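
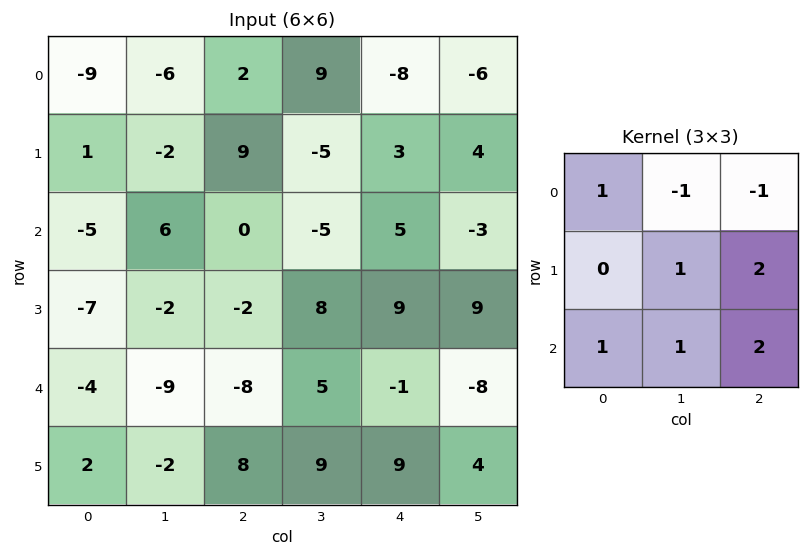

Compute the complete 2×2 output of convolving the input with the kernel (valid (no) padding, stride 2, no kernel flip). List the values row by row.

Output[0,0]: The receptive field on the input at this output position is [-9 -6 2 / 1 -2 9 / -5 6 0]. Elementwise product with the kernel and sum: -9·1 + -6·-1 + 2·-1 + -2·1 + 9·2 + -5·1 + 6·1 + 0·2.
Output[0,1]: The receptive field on the input at this output position is [2 9 -8 / 9 -5 3 / 0 -5 5]. Elementwise product with the kernel and sum: 2·1 + 9·-1 + -8·-1 + -5·1 + 3·2 + 0·1 + -5·1 + 5·2.

12 7
-46 21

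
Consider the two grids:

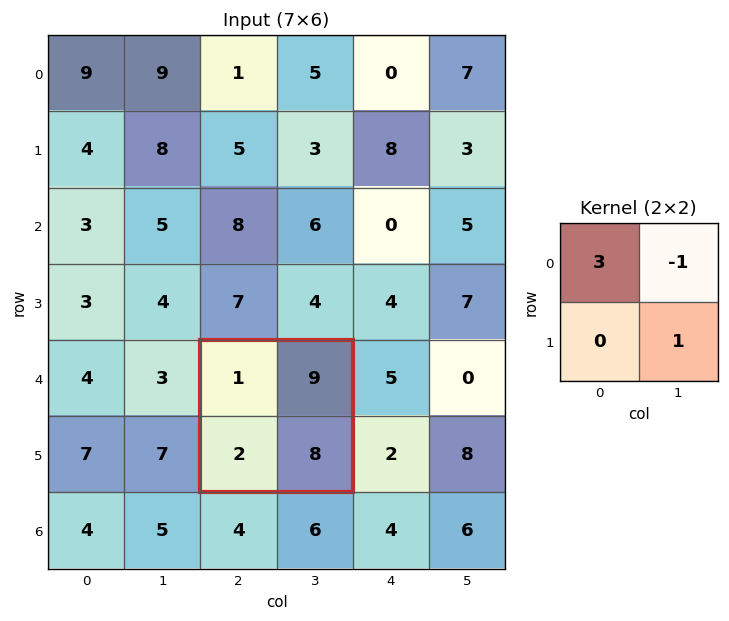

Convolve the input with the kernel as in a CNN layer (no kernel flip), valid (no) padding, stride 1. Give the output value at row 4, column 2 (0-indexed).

The receptive field on the input at this output position is [1 9 / 2 8]. Elementwise product with the kernel and sum: 1·3 + 9·-1 + 8·1.

2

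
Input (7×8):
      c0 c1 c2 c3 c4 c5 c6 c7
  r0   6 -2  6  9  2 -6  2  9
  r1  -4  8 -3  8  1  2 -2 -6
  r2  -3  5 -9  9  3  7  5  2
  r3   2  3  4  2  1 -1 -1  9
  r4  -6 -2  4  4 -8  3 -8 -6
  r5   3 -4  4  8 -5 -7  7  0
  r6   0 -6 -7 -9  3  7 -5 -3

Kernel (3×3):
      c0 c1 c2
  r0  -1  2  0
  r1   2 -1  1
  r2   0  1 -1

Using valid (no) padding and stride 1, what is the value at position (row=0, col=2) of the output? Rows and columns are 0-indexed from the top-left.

The receptive field on the input at this output position is [6 9 2 / -3 8 1 / -9 9 3]. Elementwise product with the kernel and sum: 6·-1 + 9·2 + -3·2 + 8·-1 + 1·1 + 9·1 + 3·-1.

5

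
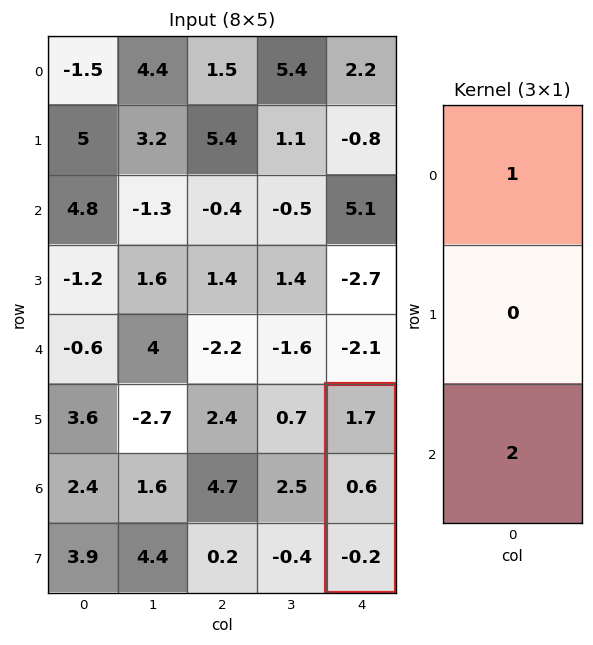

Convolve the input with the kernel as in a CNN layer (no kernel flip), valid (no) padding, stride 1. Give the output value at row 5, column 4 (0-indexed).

The receptive field on the input at this output position is [1.7 / 0.6 / -0.2]. Elementwise product with the kernel and sum: 1.7·1 + -0.2·2.

1.3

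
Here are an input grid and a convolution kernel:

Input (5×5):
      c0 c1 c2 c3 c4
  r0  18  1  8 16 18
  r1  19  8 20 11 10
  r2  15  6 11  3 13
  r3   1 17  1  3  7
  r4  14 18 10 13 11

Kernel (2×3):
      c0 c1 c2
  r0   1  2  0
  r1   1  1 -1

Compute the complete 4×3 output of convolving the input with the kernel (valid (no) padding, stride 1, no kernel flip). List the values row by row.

Output[0,0]: The receptive field on the input at this output position is [18 1 8 / 19 8 20]. Elementwise product with the kernel and sum: 18·1 + 1·2 + 19·1 + 8·1 + 20·-1.
Output[0,1]: The receptive field on the input at this output position is [1 8 16 / 8 20 11]. Elementwise product with the kernel and sum: 1·1 + 8·2 + 8·1 + 20·1 + 11·-1.

27 34 61
45 62 43
44 43 14
57 34 19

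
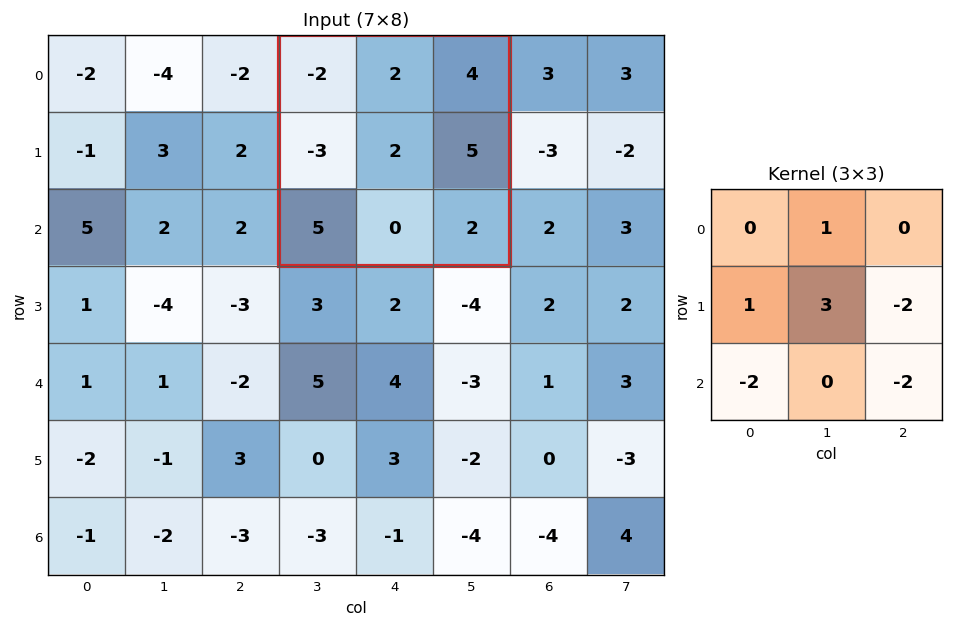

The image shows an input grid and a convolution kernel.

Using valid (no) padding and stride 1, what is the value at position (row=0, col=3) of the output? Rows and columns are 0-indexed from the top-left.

-19

The receptive field on the input at this output position is [-2 2 4 / -3 2 5 / 5 0 2]. Elementwise product with the kernel and sum: 2·1 + -3·1 + 2·3 + 5·-2 + 5·-2 + 2·-2.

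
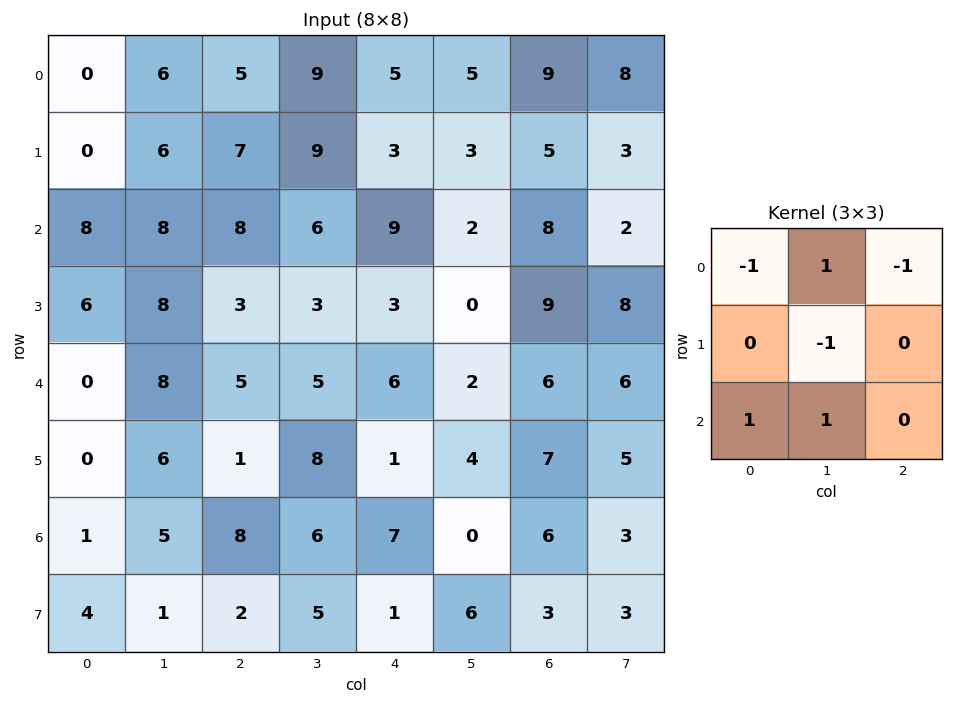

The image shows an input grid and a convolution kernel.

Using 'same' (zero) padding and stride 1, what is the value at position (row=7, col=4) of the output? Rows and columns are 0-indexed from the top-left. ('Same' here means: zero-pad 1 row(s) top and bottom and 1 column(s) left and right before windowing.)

0

The receptive field on the zero-padded input at this output position is [6 7 0 / 5 1 6 / 0 0 0]. Elementwise product with the kernel and sum: 6·-1 + 7·1 + 0·-1 + 1·-1 + 0·1 + 0·1.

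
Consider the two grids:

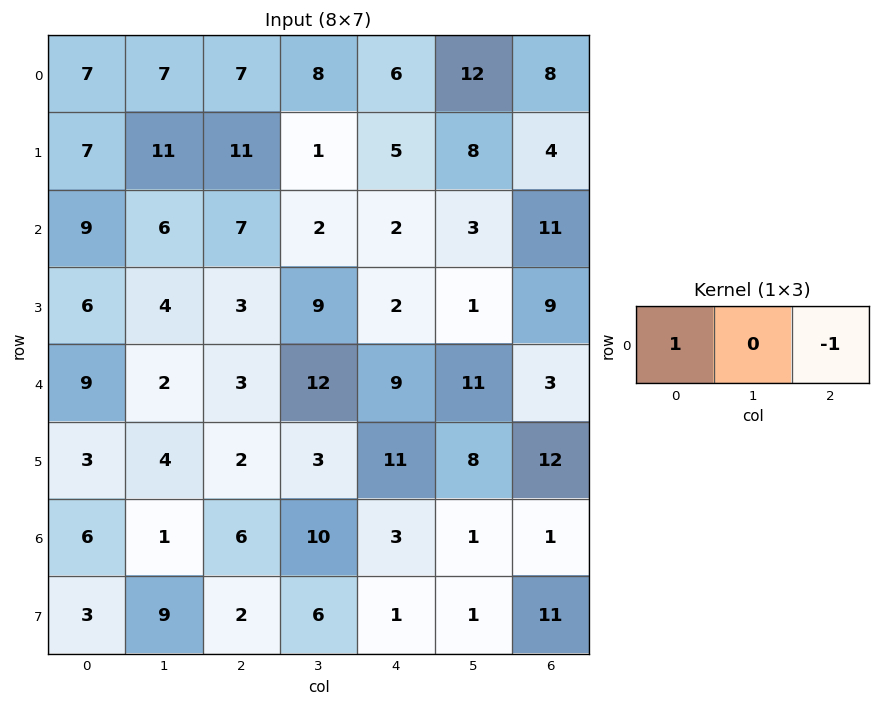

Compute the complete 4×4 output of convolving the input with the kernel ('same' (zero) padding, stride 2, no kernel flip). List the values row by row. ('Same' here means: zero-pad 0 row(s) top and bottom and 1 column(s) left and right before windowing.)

-7 -1 -4 12
-6 4 -1 3
-2 -10 1 11
-1 -9 9 1

Output[0,0]: The receptive field on the zero-padded input at this output position is [0 7 7]. Elementwise product with the kernel and sum: 0·1 + 7·-1.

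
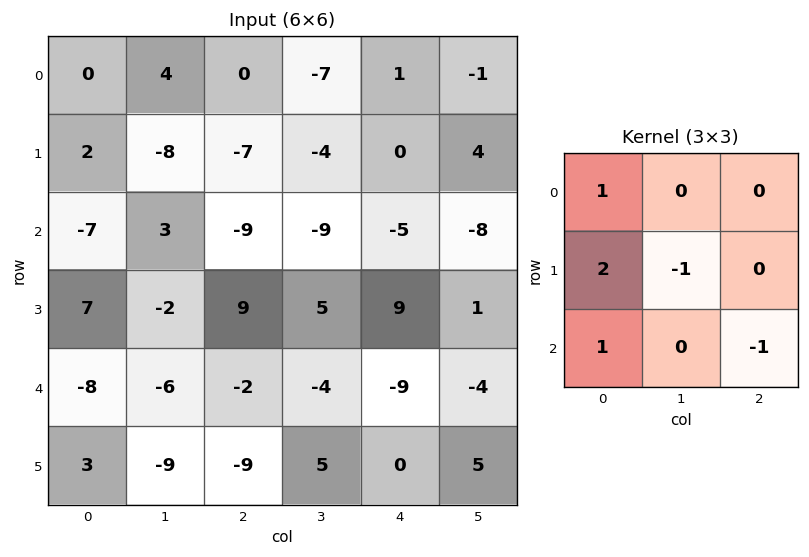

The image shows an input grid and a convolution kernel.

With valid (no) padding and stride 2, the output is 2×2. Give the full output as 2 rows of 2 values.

Output[0,0]: The receptive field on the input at this output position is [0 4 0 / 2 -8 -7 / -7 3 -9]. Elementwise product with the kernel and sum: 0·1 + 2·2 + -8·-1 + -7·1 + -9·-1.

14 -14
3 11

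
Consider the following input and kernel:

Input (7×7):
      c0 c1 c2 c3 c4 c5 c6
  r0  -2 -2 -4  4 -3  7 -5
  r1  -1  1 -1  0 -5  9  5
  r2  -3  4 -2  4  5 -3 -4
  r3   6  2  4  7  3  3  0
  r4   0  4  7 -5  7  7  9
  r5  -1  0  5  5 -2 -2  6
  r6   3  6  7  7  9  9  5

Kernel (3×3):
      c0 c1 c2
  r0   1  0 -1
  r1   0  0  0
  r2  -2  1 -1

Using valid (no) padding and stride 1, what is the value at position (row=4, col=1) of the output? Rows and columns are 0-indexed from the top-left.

The receptive field on the input at this output position is [4 7 -5 / 0 5 5 / 6 7 7]. Elementwise product with the kernel and sum: 4·1 + -5·-1 + 6·-2 + 7·1 + 7·-1.

-3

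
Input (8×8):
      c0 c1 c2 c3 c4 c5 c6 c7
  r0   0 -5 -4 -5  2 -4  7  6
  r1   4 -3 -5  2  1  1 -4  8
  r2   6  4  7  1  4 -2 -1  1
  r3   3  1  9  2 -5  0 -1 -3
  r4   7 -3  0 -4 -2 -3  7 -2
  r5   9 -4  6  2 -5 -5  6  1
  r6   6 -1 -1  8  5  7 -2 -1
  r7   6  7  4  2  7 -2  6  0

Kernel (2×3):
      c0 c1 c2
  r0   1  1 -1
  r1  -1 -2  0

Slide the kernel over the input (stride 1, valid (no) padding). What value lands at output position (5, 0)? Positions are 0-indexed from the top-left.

The receptive field on the input at this output position is [9 -4 6 / 6 -1 -1]. Elementwise product with the kernel and sum: 9·1 + -4·1 + 6·-1 + 6·-1 + -1·-2.

-5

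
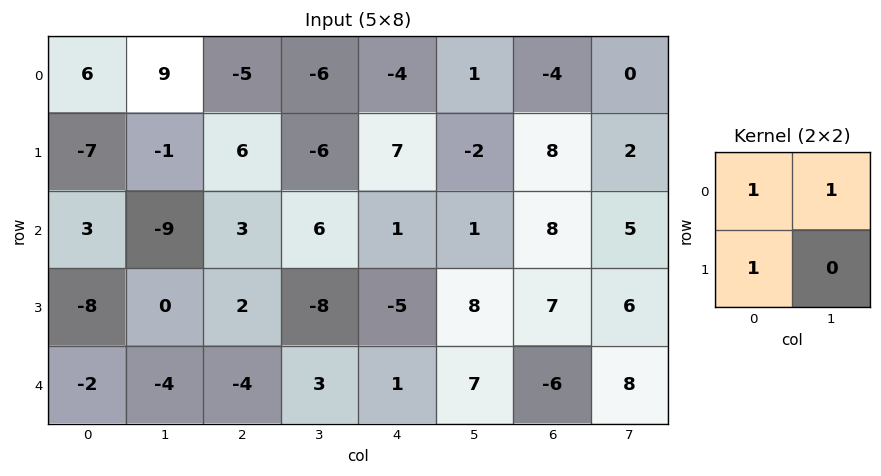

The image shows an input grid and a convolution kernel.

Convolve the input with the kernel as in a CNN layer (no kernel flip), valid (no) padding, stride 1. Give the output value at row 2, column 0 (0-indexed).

-14

The receptive field on the input at this output position is [3 -9 / -8 0]. Elementwise product with the kernel and sum: 3·1 + -9·1 + -8·1.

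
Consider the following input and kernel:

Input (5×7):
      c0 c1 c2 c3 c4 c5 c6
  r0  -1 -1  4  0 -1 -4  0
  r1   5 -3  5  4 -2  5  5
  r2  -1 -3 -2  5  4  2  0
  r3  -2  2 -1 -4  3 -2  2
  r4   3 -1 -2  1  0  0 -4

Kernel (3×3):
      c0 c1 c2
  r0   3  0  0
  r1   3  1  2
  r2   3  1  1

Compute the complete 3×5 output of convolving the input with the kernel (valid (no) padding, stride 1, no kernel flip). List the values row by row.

11 -5 30 41 20
0 -9 18 24 17
-3 -16 -12 5 19

Output[0,0]: The receptive field on the input at this output position is [-1 -1 4 / 5 -3 5 / -1 -3 -2]. Elementwise product with the kernel and sum: -1·3 + 5·3 + -3·1 + 5·2 + -1·3 + -3·1 + -2·1.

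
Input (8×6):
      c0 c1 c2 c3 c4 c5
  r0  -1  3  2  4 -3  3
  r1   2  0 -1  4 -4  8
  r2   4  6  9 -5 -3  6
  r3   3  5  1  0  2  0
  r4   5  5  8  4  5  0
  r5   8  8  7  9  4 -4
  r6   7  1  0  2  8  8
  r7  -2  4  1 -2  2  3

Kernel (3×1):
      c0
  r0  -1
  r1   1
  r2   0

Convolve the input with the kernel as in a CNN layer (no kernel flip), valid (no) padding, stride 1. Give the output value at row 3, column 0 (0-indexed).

2

The receptive field on the input at this output position is [3 / 5 / 8]. Elementwise product with the kernel and sum: 3·-1 + 5·1.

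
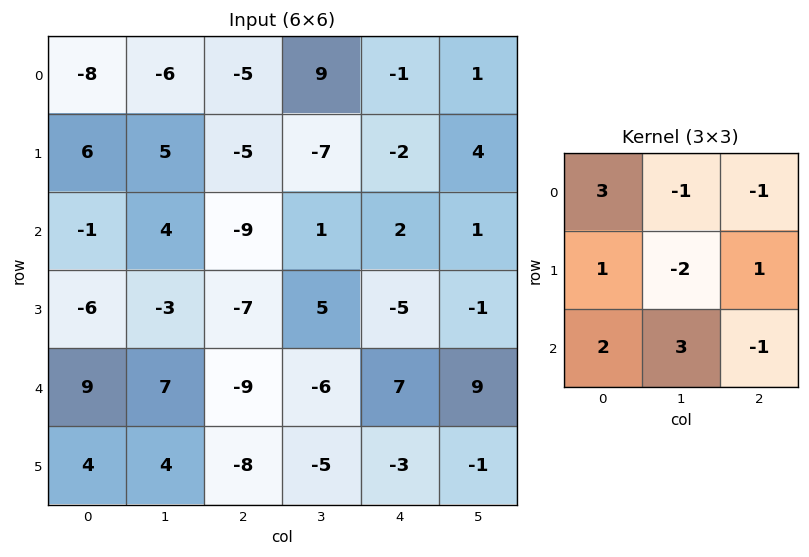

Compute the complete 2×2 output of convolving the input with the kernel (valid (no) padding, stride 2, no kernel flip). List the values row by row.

-3 -33
43 -95

Output[0,0]: The receptive field on the input at this output position is [-8 -6 -5 / 6 5 -5 / -1 4 -9]. Elementwise product with the kernel and sum: -8·3 + -6·-1 + -5·-1 + 6·1 + 5·-2 + -5·1 + -1·2 + 4·3 + -9·-1.
Output[0,1]: The receptive field on the input at this output position is [-5 9 -1 / -5 -7 -2 / -9 1 2]. Elementwise product with the kernel and sum: -5·3 + 9·-1 + -1·-1 + -5·1 + -7·-2 + -2·1 + -9·2 + 1·3 + 2·-1.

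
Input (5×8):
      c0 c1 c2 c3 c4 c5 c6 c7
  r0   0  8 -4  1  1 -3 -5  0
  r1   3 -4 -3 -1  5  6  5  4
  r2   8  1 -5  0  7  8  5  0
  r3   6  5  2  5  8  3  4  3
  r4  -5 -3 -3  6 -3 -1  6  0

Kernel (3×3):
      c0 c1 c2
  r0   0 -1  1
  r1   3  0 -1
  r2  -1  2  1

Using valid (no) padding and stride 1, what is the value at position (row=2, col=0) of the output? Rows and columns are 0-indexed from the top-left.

The receptive field on the input at this output position is [8 1 -5 / 6 5 2 / -5 -3 -3]. Elementwise product with the kernel and sum: 1·-1 + -5·1 + 6·3 + 2·-1 + -5·-1 + -3·2 + -3·1.

6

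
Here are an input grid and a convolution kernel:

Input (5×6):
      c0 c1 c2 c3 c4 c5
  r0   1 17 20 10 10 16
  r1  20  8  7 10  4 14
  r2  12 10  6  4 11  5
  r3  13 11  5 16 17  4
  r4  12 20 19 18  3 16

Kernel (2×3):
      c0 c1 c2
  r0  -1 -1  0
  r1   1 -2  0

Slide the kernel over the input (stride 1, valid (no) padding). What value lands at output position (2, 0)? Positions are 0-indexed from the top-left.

The receptive field on the input at this output position is [12 10 6 / 13 11 5]. Elementwise product with the kernel and sum: 12·-1 + 10·-1 + 13·1 + 11·-2.

-31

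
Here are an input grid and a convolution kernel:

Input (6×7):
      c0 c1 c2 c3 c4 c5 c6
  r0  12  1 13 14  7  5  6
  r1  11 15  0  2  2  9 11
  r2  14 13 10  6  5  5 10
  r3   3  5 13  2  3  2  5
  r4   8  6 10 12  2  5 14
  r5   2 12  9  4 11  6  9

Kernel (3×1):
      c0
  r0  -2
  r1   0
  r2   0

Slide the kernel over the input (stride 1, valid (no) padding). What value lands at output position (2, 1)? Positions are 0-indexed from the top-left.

-26

The receptive field on the input at this output position is [13 / 5 / 6]. Elementwise product with the kernel and sum: 13·-2.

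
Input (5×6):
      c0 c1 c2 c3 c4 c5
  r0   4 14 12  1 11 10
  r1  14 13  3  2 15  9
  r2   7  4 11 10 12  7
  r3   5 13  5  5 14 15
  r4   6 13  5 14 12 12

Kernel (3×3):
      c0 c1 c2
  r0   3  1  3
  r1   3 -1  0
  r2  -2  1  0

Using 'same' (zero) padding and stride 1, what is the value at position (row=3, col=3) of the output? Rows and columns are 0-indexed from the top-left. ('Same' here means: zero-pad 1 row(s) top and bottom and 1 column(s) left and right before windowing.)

93

The receptive field on the zero-padded input at this output position is [11 10 12 / 5 5 14 / 5 14 12]. Elementwise product with the kernel and sum: 11·3 + 10·1 + 12·3 + 5·3 + 5·-1 + 5·-2 + 14·1.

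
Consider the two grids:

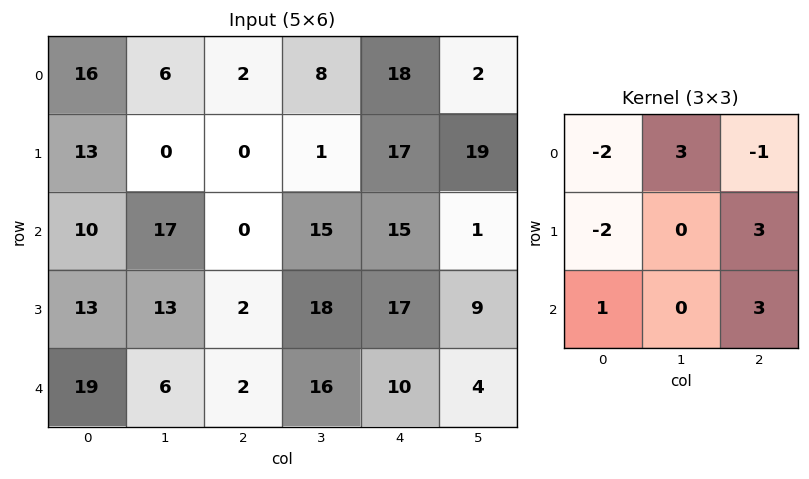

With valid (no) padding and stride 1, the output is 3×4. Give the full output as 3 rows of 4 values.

Output[0,0]: The receptive field on the input at this output position is [16 6 2 / 13 0 0 / 10 17 0]. Elementwise product with the kernel and sum: 16·-2 + 6·3 + 2·-1 + 13·-2 + 0·3 + 10·1 + 0·3.

-32 51 98 109
-27 77 84 48
36 33 109 33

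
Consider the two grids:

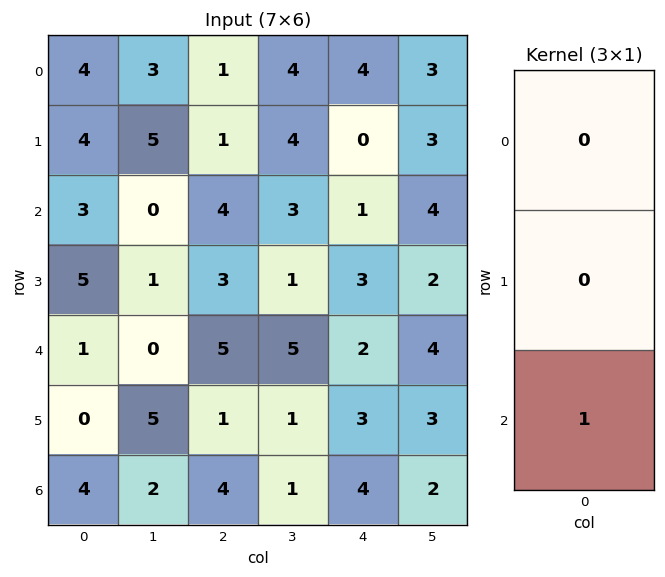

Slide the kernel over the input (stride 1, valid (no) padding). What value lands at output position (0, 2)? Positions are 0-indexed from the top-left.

The receptive field on the input at this output position is [1 / 1 / 4]. Elementwise product with the kernel and sum: 4·1.

4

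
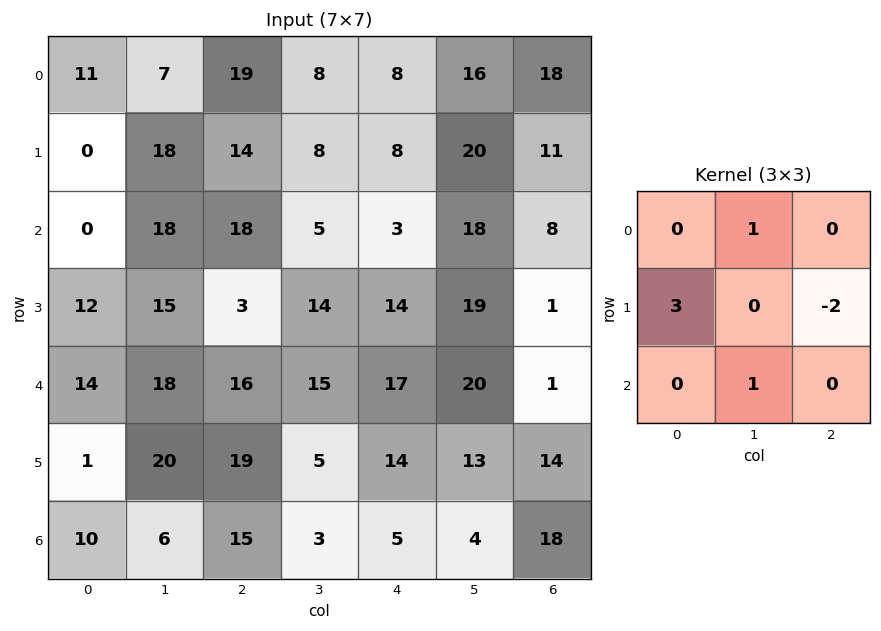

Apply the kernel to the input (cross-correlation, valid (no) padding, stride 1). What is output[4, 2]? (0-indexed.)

47

The receptive field on the input at this output position is [16 15 17 / 19 5 14 / 15 3 5]. Elementwise product with the kernel and sum: 15·1 + 19·3 + 14·-2 + 3·1.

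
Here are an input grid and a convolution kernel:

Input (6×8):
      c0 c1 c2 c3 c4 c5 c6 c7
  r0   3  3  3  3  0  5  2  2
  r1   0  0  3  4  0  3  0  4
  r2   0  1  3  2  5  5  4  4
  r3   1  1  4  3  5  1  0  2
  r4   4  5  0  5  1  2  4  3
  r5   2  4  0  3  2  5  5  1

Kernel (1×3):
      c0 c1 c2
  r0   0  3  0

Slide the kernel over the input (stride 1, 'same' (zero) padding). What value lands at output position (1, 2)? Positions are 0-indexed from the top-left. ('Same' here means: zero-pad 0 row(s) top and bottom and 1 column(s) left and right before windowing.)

9

The receptive field on the zero-padded input at this output position is [0 3 4]. Elementwise product with the kernel and sum: 3·3.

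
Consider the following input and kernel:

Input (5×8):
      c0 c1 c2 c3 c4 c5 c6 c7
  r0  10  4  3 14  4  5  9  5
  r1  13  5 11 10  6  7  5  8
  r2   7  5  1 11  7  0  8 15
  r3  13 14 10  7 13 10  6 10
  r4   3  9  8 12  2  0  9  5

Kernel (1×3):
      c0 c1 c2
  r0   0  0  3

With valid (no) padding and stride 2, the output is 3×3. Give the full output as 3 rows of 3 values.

9 12 27
3 21 24
24 6 27

Output[0,0]: The receptive field on the input at this output position is [10 4 3]. Elementwise product with the kernel and sum: 3·3.
Output[0,1]: The receptive field on the input at this output position is [3 14 4]. Elementwise product with the kernel and sum: 4·3.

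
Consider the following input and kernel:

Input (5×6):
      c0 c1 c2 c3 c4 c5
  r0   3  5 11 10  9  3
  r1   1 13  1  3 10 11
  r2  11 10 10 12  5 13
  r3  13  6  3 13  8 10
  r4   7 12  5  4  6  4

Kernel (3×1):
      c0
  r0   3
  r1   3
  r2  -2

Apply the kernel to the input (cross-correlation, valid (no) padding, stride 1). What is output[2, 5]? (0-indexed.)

61

The receptive field on the input at this output position is [13 / 10 / 4]. Elementwise product with the kernel and sum: 13·3 + 10·3 + 4·-2.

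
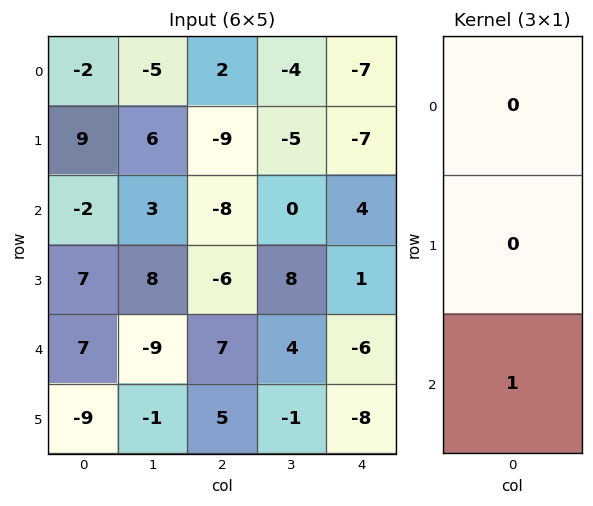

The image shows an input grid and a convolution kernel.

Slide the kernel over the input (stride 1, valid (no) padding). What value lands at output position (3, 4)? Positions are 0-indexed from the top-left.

The receptive field on the input at this output position is [1 / -6 / -8]. Elementwise product with the kernel and sum: -8·1.

-8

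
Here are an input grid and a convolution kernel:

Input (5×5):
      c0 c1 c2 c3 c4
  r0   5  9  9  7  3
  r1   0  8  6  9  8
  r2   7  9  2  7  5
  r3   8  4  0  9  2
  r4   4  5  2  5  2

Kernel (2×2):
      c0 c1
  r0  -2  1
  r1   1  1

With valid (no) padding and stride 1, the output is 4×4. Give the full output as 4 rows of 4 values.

Output[0,0]: The receptive field on the input at this output position is [5 9 / 0 8]. Elementwise product with the kernel and sum: 5·-2 + 9·1 + 0·1 + 8·1.

7 5 4 6
24 1 6 2
7 -12 12 2
-3 -1 16 -9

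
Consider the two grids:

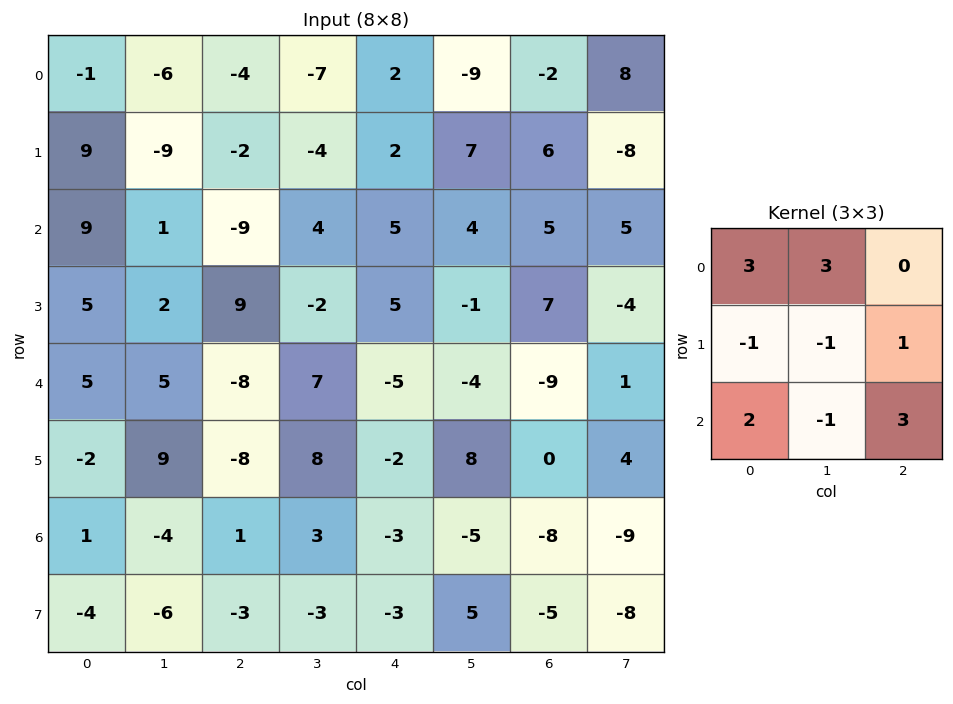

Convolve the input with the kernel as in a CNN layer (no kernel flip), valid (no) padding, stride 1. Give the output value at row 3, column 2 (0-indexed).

-13

The receptive field on the input at this output position is [9 -2 5 / -8 7 -5 / -8 8 -2]. Elementwise product with the kernel and sum: 9·3 + -2·3 + -8·-1 + 7·-1 + -5·1 + -8·2 + 8·-1 + -2·3.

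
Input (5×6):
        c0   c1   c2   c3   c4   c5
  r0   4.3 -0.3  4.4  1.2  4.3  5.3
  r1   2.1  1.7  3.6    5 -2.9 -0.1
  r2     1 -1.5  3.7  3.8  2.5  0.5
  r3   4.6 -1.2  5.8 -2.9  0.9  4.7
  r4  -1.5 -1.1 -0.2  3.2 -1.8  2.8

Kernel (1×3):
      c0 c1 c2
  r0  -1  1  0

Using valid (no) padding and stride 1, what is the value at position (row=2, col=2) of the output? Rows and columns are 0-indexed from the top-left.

0.1

The receptive field on the input at this output position is [3.7 3.8 2.5]. Elementwise product with the kernel and sum: 3.7·-1 + 3.8·1.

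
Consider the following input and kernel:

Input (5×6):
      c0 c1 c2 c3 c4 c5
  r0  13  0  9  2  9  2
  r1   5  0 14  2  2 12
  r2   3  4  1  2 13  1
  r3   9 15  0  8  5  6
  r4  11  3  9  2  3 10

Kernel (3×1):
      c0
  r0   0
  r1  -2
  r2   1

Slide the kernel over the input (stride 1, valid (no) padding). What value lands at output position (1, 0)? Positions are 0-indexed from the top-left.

The receptive field on the input at this output position is [5 / 3 / 9]. Elementwise product with the kernel and sum: 3·-2 + 9·1.

3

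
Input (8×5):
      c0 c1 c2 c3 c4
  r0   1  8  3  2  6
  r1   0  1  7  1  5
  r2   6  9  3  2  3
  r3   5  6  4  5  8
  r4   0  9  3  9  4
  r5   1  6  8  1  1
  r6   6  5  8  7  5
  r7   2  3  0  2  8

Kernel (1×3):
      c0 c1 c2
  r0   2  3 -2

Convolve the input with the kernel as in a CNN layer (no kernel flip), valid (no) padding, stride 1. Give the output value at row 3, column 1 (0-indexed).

The receptive field on the input at this output position is [6 4 5]. Elementwise product with the kernel and sum: 6·2 + 4·3 + 5·-2.

14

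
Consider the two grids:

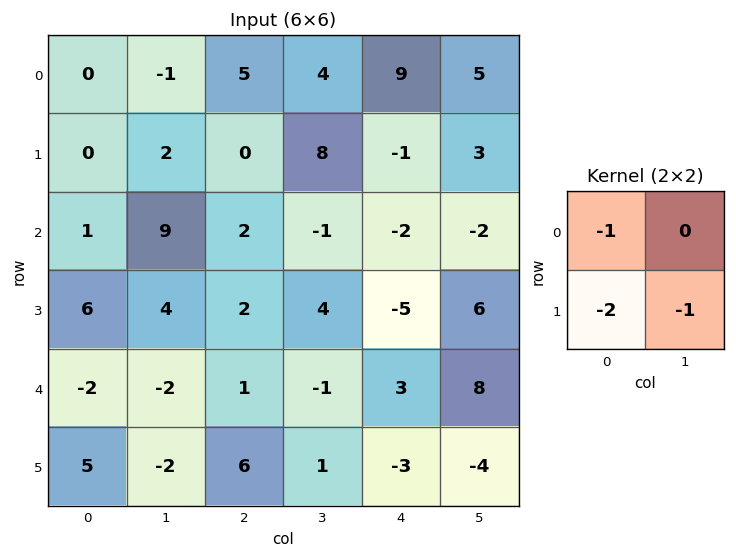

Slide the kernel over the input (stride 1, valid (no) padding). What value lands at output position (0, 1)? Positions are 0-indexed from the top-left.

The receptive field on the input at this output position is [-1 5 / 2 0]. Elementwise product with the kernel and sum: -1·-1 + 2·-2 + 0·-1.

-3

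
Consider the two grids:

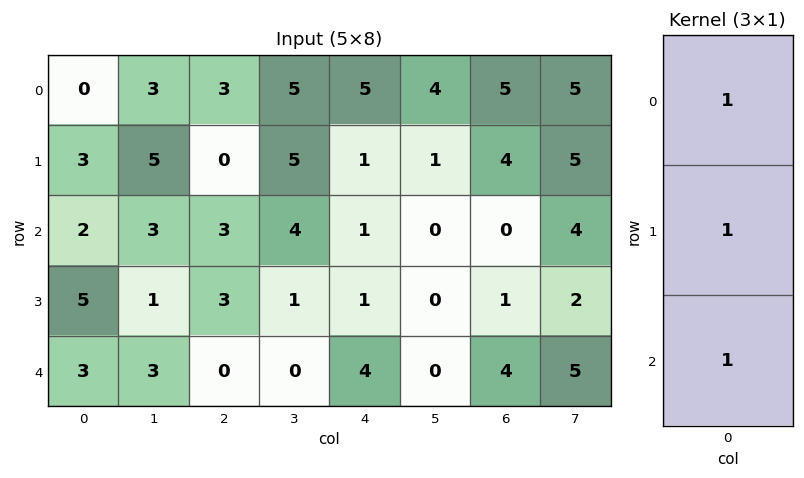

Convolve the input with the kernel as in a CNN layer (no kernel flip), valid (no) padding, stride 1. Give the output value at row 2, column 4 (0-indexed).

6

The receptive field on the input at this output position is [1 / 1 / 4]. Elementwise product with the kernel and sum: 1·1 + 1·1 + 4·1.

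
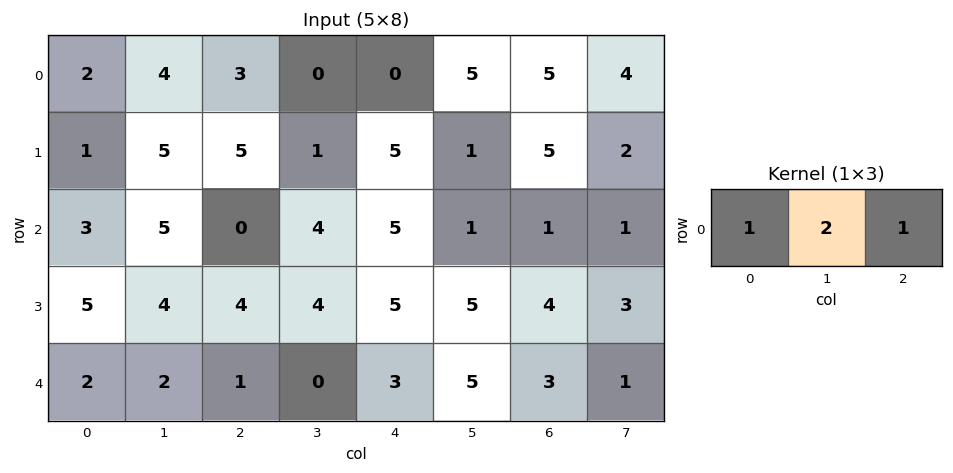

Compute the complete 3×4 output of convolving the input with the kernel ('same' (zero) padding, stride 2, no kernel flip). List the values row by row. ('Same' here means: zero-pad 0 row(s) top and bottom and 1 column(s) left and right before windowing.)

8 10 5 19
11 9 15 4
6 4 11 12

Output[0,0]: The receptive field on the zero-padded input at this output position is [0 2 4]. Elementwise product with the kernel and sum: 0·1 + 2·2 + 4·1.
Output[0,1]: The receptive field on the zero-padded input at this output position is [4 3 0]. Elementwise product with the kernel and sum: 4·1 + 3·2 + 0·1.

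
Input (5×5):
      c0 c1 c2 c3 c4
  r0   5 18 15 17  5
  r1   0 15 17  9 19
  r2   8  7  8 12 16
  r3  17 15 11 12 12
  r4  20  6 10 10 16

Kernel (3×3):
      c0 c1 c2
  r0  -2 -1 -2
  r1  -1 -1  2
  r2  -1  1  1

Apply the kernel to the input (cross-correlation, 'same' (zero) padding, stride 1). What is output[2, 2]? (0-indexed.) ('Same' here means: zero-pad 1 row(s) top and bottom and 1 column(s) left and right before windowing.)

-48

The receptive field on the zero-padded input at this output position is [15 17 9 / 7 8 12 / 15 11 12]. Elementwise product with the kernel and sum: 15·-2 + 17·-1 + 9·-2 + 7·-1 + 8·-1 + 12·2 + 15·-1 + 11·1 + 12·1.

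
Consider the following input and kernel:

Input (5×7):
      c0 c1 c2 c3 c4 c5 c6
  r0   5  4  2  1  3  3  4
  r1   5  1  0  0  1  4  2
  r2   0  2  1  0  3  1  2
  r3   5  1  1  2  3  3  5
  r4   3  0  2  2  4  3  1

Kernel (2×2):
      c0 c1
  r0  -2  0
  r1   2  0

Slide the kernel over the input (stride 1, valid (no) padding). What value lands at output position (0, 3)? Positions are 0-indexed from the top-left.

The receptive field on the input at this output position is [1 3 / 0 1]. Elementwise product with the kernel and sum: 1·-2 + 0·2.

-2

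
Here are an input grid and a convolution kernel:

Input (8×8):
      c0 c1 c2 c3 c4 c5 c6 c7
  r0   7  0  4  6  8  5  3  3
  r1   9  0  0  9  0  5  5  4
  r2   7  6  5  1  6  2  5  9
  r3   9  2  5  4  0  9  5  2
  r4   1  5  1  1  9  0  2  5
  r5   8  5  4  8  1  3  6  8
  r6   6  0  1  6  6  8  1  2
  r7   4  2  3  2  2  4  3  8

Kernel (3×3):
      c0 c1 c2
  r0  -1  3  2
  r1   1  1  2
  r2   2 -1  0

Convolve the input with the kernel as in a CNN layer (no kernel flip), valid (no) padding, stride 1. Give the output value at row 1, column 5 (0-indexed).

The receptive field on the input at this output position is [5 5 4 / 2 5 9 / 9 5 2]. Elementwise product with the kernel and sum: 5·-1 + 5·3 + 4·2 + 2·1 + 5·1 + 9·2 + 9·2 + 5·-1.

56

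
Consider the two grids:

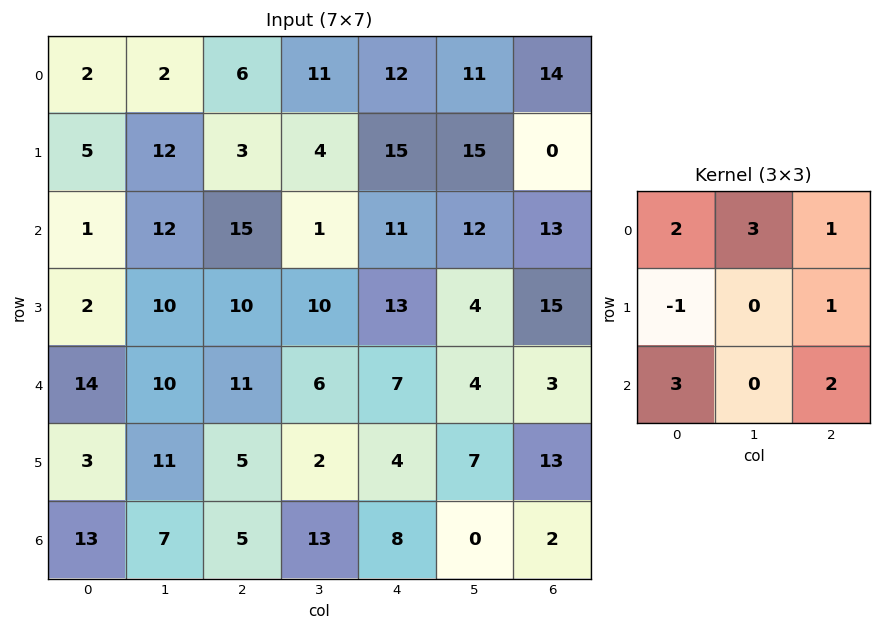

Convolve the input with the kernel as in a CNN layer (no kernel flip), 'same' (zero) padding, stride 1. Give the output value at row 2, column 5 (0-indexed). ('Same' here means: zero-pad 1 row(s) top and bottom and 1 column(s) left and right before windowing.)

146

The receptive field on the zero-padded input at this output position is [15 15 0 / 11 12 13 / 13 4 15]. Elementwise product with the kernel and sum: 15·2 + 15·3 + 0·1 + 11·-1 + 13·1 + 13·3 + 15·2.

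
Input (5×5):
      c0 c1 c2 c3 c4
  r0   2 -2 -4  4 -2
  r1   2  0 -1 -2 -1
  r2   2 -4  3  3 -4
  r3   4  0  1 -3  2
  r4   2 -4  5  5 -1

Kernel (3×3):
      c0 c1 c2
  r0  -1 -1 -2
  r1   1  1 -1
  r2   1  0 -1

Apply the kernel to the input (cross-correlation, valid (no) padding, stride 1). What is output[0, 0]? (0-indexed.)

The receptive field on the input at this output position is [2 -2 -4 / 2 0 -1 / 2 -4 3]. Elementwise product with the kernel and sum: 2·-1 + -2·-1 + -4·-2 + 2·1 + 0·1 + -1·-1 + 2·1 + 3·-1.

10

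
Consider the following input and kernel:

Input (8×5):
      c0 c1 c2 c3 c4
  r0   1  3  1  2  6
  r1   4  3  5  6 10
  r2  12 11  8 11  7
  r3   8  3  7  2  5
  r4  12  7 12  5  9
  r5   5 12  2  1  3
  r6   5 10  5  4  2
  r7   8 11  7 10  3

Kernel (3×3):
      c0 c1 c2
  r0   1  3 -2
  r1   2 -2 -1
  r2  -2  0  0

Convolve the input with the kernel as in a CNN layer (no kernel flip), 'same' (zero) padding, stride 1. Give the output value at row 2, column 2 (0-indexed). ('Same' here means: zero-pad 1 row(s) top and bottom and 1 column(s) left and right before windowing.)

-5

The receptive field on the zero-padded input at this output position is [3 5 6 / 11 8 11 / 3 7 2]. Elementwise product with the kernel and sum: 3·1 + 5·3 + 6·-2 + 11·2 + 8·-2 + 11·-1 + 3·-2.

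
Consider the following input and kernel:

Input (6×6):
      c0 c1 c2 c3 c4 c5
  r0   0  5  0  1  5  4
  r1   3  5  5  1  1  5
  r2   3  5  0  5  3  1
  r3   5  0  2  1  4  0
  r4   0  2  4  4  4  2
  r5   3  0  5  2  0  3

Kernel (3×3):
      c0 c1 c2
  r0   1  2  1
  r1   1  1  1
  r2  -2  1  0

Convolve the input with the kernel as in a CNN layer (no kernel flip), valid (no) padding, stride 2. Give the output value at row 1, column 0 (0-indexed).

22

The receptive field on the input at this output position is [3 5 0 / 5 0 2 / 0 2 4]. Elementwise product with the kernel and sum: 3·1 + 5·2 + 0·1 + 5·1 + 0·1 + 2·1 + 0·-2 + 2·1.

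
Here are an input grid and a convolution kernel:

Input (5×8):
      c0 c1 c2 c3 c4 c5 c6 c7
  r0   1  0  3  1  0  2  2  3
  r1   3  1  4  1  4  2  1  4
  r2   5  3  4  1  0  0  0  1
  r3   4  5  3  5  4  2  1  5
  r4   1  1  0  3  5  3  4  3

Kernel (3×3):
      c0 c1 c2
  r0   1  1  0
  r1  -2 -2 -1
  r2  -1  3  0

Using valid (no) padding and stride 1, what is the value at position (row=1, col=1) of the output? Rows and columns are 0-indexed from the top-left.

The receptive field on the input at this output position is [1 4 1 / 3 4 1 / 5 3 5]. Elementwise product with the kernel and sum: 1·1 + 4·1 + 3·-2 + 4·-2 + 1·-1 + 5·-1 + 3·3.

-6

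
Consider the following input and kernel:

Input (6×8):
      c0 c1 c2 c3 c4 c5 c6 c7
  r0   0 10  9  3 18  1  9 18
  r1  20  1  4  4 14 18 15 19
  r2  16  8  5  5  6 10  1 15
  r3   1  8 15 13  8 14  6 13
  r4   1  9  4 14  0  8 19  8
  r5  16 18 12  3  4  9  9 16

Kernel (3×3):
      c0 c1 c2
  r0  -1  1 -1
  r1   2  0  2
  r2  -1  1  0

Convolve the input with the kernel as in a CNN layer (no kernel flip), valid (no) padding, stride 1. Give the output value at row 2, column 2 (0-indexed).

The receptive field on the input at this output position is [5 5 6 / 15 13 8 / 4 14 0]. Elementwise product with the kernel and sum: 5·-1 + 5·1 + 6·-1 + 15·2 + 8·2 + 4·-1 + 14·1.

50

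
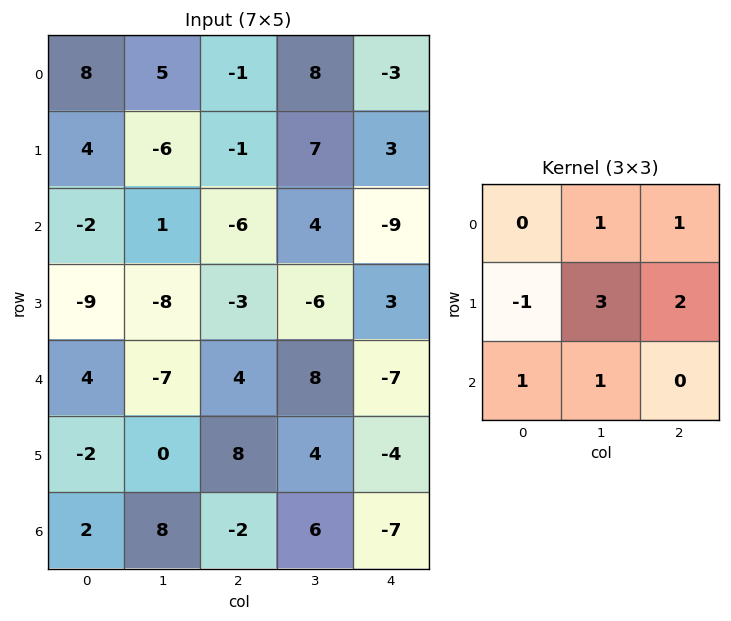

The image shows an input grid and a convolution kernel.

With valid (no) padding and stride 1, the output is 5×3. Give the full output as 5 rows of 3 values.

Output[0,0]: The receptive field on the input at this output position is [8 5 -1 / 4 -6 -1 / -2 1 -6]. Elementwise product with the kernel and sum: 5·1 + -1·1 + 4·-1 + -6·3 + -1·2 + -2·1 + 1·1.

-21 19 31
-31 -16 1
-29 -18 -2
-30 34 15
25 50 1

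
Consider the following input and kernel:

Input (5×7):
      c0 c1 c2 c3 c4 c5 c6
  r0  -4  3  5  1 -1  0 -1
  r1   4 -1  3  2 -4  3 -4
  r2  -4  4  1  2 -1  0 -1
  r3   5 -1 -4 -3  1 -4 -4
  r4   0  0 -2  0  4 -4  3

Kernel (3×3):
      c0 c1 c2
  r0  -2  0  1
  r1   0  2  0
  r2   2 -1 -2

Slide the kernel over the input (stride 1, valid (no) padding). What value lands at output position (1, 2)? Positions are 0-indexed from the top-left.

-13

The receptive field on the input at this output position is [3 2 -4 / 1 2 -1 / -4 -3 1]. Elementwise product with the kernel and sum: 3·-2 + -4·1 + 2·2 + -4·2 + -3·-1 + 1·-2.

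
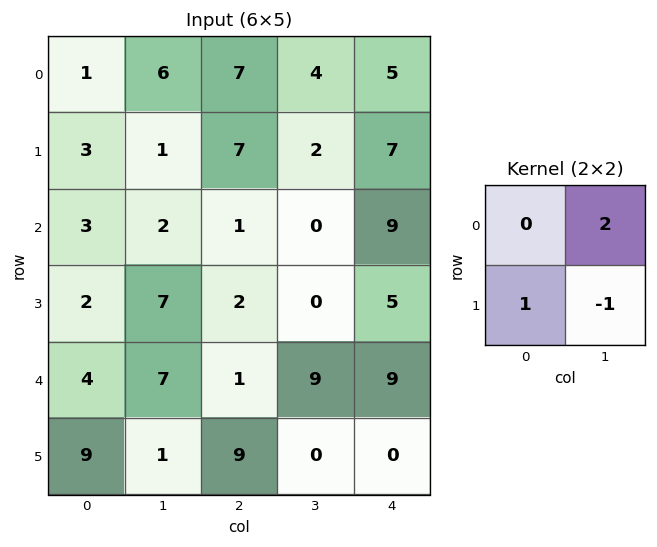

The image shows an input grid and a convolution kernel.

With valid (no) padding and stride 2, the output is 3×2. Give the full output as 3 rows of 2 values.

14 13
-1 2
22 27

Output[0,0]: The receptive field on the input at this output position is [1 6 / 3 1]. Elementwise product with the kernel and sum: 6·2 + 3·1 + 1·-1.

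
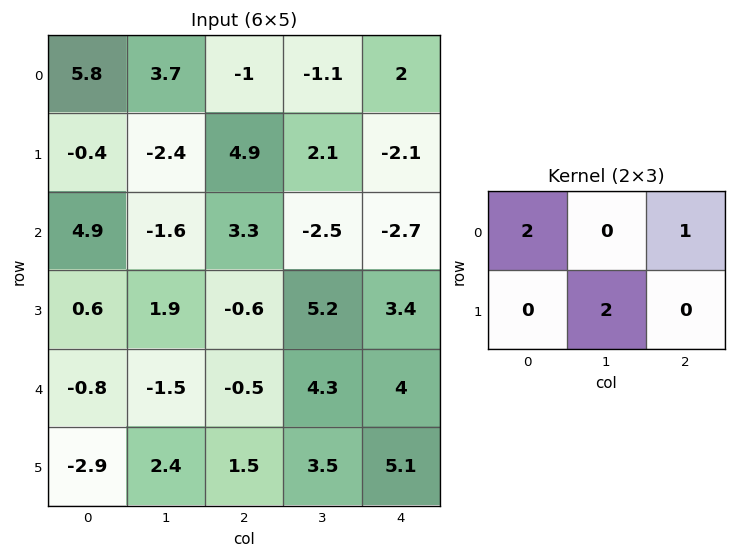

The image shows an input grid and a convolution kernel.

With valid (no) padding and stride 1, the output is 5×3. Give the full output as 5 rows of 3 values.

5.8 16.1 4.2
0.9 3.9 2.7
16.9 -6.9 14.3
-2.4 8 10.8
2.7 4.3 10

Output[0,0]: The receptive field on the input at this output position is [5.8 3.7 -1 / -0.4 -2.4 4.9]. Elementwise product with the kernel and sum: 5.8·2 + -1·1 + -2.4·2.
Output[0,1]: The receptive field on the input at this output position is [3.7 -1 -1.1 / -2.4 4.9 2.1]. Elementwise product with the kernel and sum: 3.7·2 + -1.1·1 + 4.9·2.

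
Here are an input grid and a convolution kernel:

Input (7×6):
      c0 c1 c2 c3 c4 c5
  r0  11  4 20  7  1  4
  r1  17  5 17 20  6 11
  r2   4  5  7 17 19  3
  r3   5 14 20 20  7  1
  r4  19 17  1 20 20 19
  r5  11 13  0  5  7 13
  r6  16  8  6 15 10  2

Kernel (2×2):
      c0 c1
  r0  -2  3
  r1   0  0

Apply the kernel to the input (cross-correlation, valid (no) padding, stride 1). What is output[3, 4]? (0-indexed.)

The receptive field on the input at this output position is [7 1 / 20 19]. Elementwise product with the kernel and sum: 7·-2 + 1·3.

-11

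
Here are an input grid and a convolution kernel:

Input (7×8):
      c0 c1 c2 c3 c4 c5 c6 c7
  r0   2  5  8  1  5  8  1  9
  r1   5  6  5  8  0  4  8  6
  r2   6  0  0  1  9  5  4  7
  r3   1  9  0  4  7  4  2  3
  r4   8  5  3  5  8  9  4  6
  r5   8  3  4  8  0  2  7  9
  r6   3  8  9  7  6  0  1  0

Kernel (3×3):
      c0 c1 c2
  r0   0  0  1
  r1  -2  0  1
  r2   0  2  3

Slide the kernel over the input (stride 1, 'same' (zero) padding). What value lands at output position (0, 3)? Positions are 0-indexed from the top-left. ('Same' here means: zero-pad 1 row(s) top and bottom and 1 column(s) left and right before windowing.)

5

The receptive field on the zero-padded input at this output position is [0 0 0 / 8 1 5 / 5 8 0]. Elementwise product with the kernel and sum: 0·1 + 8·-2 + 5·1 + 8·2 + 0·3.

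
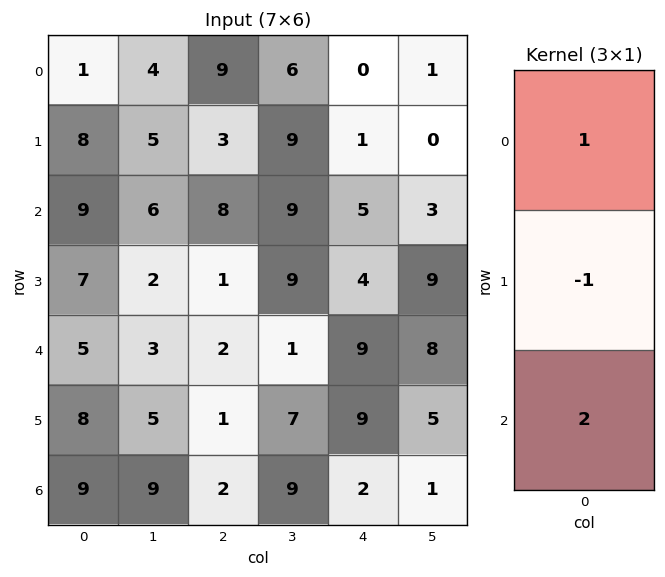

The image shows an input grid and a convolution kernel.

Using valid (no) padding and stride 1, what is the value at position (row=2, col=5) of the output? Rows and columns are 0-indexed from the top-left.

The receptive field on the input at this output position is [3 / 9 / 8]. Elementwise product with the kernel and sum: 3·1 + 9·-1 + 8·2.

10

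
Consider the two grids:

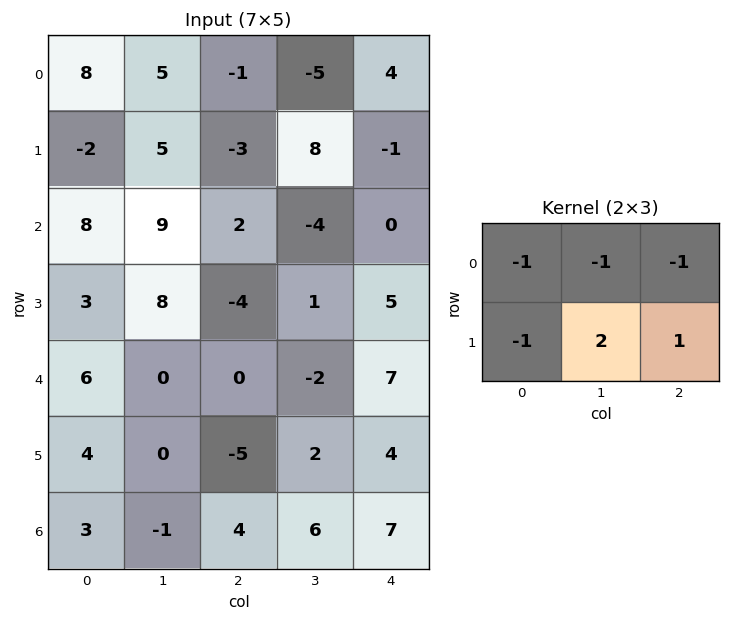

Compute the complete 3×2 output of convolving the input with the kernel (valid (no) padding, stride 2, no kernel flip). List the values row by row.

Output[0,0]: The receptive field on the input at this output position is [8 5 -1 / -2 5 -3]. Elementwise product with the kernel and sum: 8·-1 + 5·-1 + -1·-1 + -2·-1 + 5·2 + -3·1.

-3 20
-10 13
-15 8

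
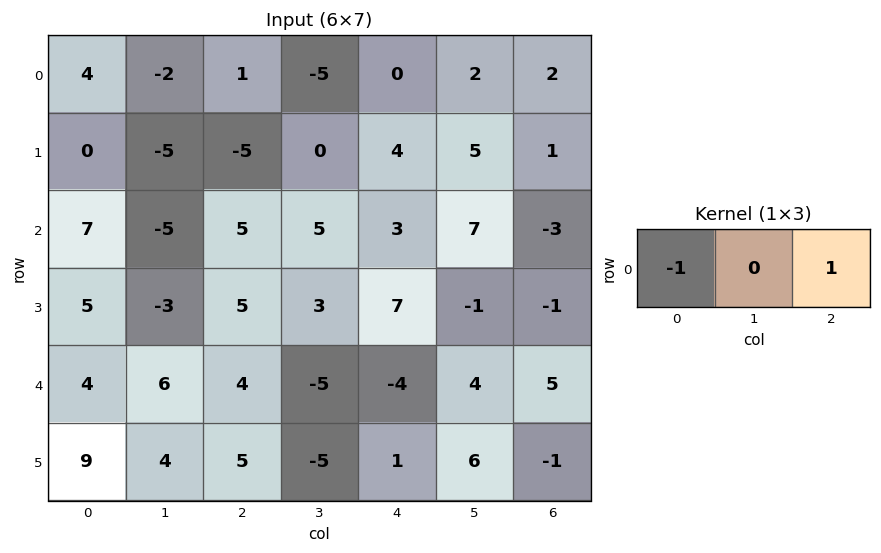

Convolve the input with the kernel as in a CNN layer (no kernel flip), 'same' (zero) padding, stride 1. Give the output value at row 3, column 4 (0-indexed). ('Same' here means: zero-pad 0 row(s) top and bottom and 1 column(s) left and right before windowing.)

-4

The receptive field on the zero-padded input at this output position is [3 7 -1]. Elementwise product with the kernel and sum: 3·-1 + -1·1.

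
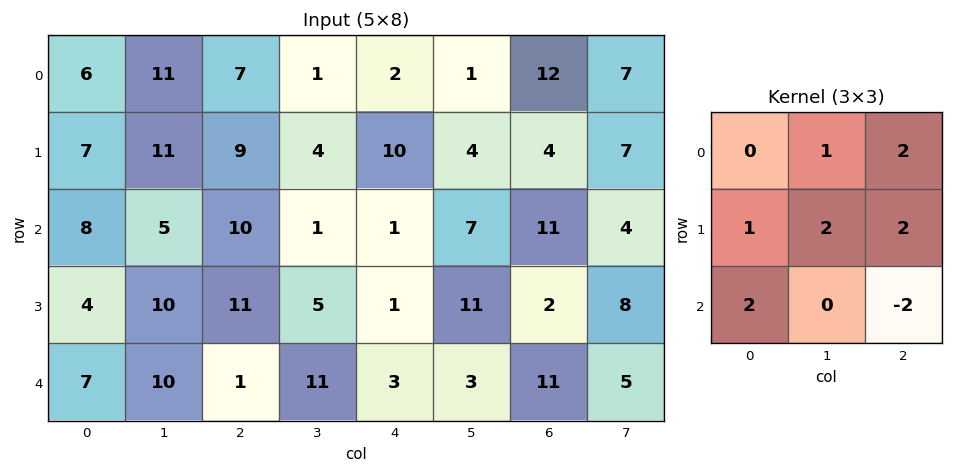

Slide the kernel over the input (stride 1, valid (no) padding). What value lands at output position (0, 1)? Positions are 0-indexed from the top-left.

54

The receptive field on the input at this output position is [11 7 1 / 11 9 4 / 5 10 1]. Elementwise product with the kernel and sum: 7·1 + 1·2 + 11·1 + 9·2 + 4·2 + 5·2 + 1·-2.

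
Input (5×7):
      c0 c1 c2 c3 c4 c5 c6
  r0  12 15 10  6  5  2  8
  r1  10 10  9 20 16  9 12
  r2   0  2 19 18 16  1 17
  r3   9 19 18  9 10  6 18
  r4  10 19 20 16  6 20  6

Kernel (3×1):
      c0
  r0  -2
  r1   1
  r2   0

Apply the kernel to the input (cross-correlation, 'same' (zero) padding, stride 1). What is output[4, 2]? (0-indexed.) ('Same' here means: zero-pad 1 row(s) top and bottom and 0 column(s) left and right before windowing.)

The receptive field on the zero-padded input at this output position is [18 / 20 / 0]. Elementwise product with the kernel and sum: 18·-2 + 20·1.

-16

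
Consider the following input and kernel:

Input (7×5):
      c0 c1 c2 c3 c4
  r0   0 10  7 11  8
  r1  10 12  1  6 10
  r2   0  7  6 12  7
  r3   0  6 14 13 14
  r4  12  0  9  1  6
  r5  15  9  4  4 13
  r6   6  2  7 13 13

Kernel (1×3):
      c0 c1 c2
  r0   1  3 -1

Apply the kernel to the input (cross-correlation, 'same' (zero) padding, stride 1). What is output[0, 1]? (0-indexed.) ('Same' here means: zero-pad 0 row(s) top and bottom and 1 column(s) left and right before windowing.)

The receptive field on the zero-padded input at this output position is [0 10 7]. Elementwise product with the kernel and sum: 0·1 + 10·3 + 7·-1.

23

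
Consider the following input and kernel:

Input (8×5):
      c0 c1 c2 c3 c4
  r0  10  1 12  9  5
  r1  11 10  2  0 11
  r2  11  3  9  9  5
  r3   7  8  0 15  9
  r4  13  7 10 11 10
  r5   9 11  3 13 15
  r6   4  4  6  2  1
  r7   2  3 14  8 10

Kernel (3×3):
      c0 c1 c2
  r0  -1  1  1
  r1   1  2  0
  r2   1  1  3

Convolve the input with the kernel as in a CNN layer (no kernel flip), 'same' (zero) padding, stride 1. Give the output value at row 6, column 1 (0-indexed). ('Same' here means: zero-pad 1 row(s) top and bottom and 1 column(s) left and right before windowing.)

The receptive field on the zero-padded input at this output position is [9 11 3 / 4 4 6 / 2 3 14]. Elementwise product with the kernel and sum: 9·-1 + 11·1 + 3·1 + 4·1 + 4·2 + 2·1 + 3·1 + 14·3.

64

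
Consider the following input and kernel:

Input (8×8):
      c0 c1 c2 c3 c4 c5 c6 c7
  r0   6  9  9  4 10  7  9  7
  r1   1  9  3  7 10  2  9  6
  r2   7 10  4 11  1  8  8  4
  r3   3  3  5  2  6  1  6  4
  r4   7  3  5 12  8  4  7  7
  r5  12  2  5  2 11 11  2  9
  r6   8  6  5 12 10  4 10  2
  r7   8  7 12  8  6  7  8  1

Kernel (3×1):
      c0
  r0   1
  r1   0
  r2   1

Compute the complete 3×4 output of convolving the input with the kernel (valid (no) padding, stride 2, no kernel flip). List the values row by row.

Output[0,0]: The receptive field on the input at this output position is [6 / 1 / 7]. Elementwise product with the kernel and sum: 6·1 + 7·1.
Output[0,1]: The receptive field on the input at this output position is [9 / 3 / 4]. Elementwise product with the kernel and sum: 9·1 + 4·1.

13 13 11 17
14 9 9 15
15 10 18 17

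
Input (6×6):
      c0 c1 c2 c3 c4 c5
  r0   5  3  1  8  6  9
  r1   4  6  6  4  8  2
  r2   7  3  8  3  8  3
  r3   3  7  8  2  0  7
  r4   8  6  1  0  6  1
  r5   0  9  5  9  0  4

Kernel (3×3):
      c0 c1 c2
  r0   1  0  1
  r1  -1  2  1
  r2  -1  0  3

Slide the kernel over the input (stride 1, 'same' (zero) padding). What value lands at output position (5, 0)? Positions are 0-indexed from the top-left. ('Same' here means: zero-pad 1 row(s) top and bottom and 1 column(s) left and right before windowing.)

15

The receptive field on the zero-padded input at this output position is [0 8 6 / 0 0 9 / 0 0 0]. Elementwise product with the kernel and sum: 0·1 + 6·1 + 0·-1 + 0·2 + 9·1 + 0·-1 + 0·3.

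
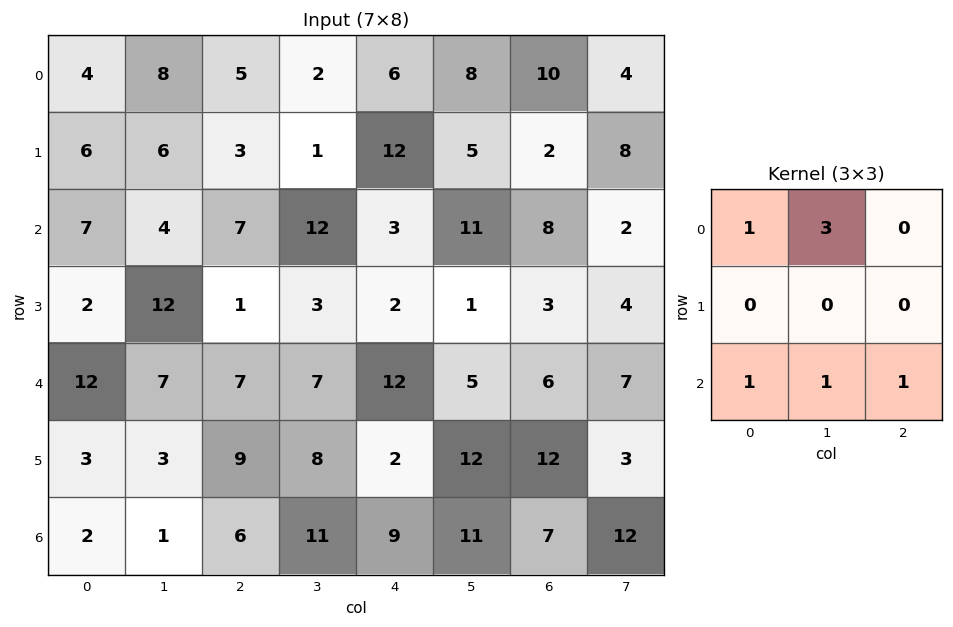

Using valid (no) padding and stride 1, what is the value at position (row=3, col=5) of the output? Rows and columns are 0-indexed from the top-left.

37

The receptive field on the input at this output position is [1 3 4 / 5 6 7 / 12 12 3]. Elementwise product with the kernel and sum: 1·1 + 3·3 + 12·1 + 12·1 + 3·1.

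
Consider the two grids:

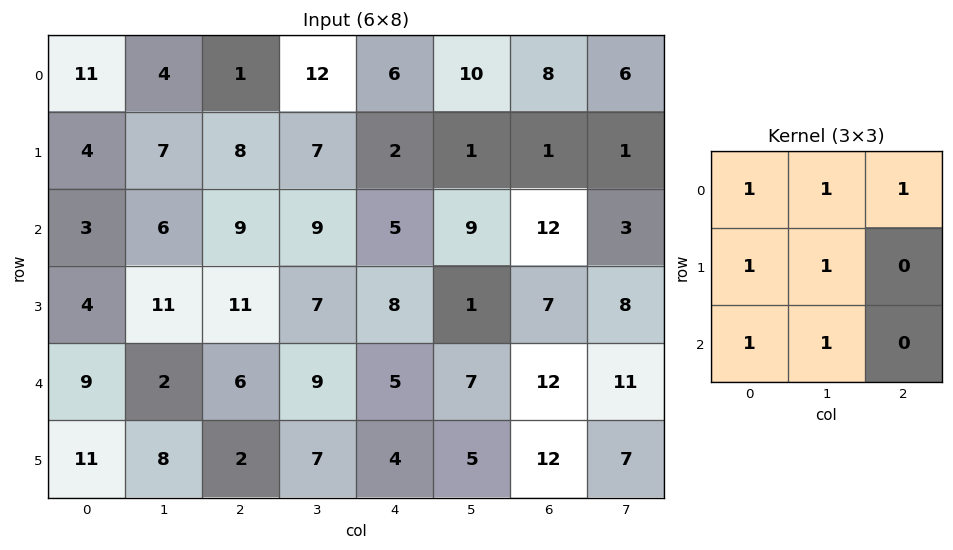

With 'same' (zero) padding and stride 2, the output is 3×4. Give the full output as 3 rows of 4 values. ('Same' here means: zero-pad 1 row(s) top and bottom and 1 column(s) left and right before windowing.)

Output[0,0]: The receptive field on the zero-padded input at this output position is [0 0 0 / 0 11 4 / 0 4 7]. Elementwise product with the kernel and sum: 0·1 + 0·1 + 0·1 + 0·1 + 11·1 + 0·1 + 4·1.
Output[0,1]: The receptive field on the zero-padded input at this output position is [0 0 0 / 4 1 12 / 7 8 7]. Elementwise product with the kernel and sum: 0·1 + 0·1 + 0·1 + 4·1 + 1·1 + 7·1 + 8·1.

15 20 27 20
18 59 39 32
35 47 41 52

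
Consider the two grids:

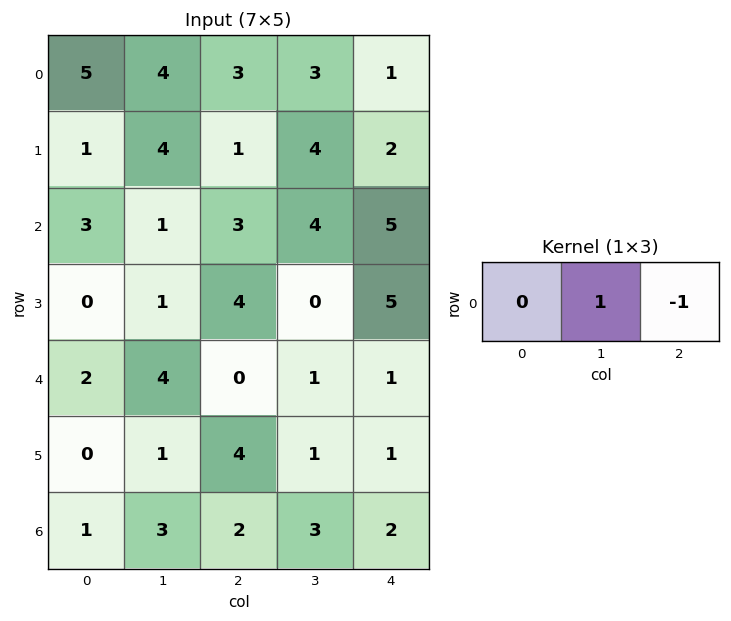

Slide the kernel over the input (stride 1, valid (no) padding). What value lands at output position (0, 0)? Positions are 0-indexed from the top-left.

The receptive field on the input at this output position is [5 4 3]. Elementwise product with the kernel and sum: 4·1 + 3·-1.

1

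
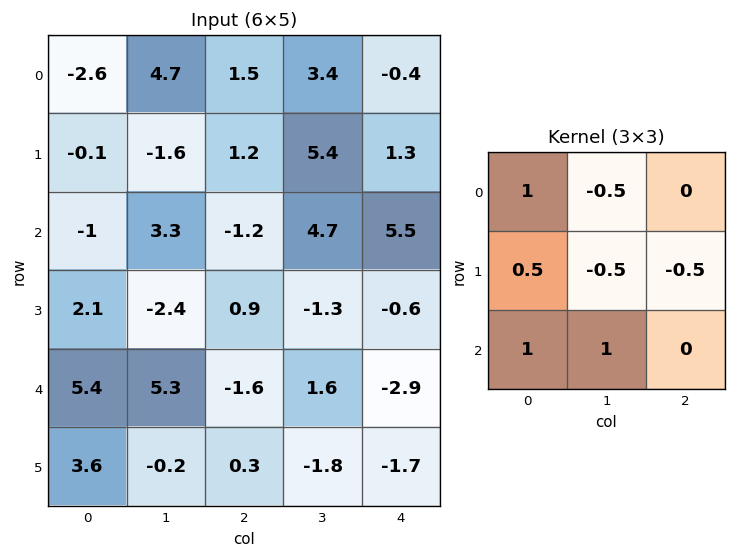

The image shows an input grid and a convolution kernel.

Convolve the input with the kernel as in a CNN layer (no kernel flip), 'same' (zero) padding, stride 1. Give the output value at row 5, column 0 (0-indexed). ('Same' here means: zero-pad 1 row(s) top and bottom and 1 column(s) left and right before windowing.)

-4.4

The receptive field on the zero-padded input at this output position is [0 5.4 5.3 / 0 3.6 -0.2 / 0 0 0]. Elementwise product with the kernel and sum: 0·1 + 5.4·-0.5 + 0·0.5 + 3.6·-0.5 + -0.2·-0.5 + 0·1 + 0·1.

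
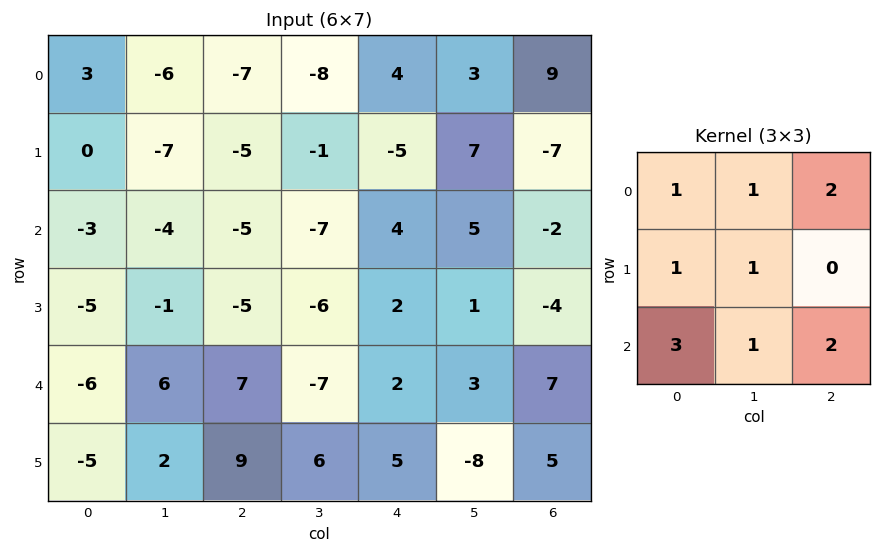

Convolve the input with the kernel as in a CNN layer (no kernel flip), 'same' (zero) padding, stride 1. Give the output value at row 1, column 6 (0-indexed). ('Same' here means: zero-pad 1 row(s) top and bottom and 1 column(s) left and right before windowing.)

25

The receptive field on the zero-padded input at this output position is [3 9 0 / 7 -7 0 / 5 -2 0]. Elementwise product with the kernel and sum: 3·1 + 9·1 + 0·2 + 7·1 + -7·1 + 5·3 + -2·1 + 0·2.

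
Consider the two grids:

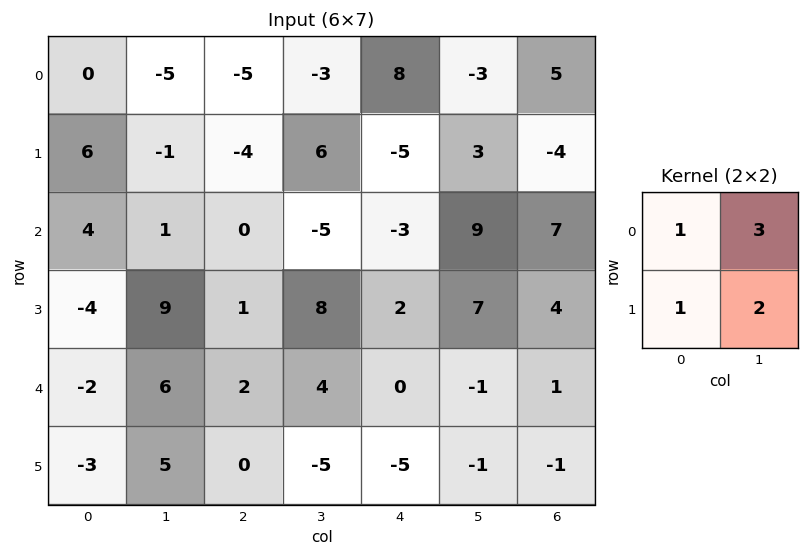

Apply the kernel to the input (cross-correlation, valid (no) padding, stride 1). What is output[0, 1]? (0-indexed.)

-29

The receptive field on the input at this output position is [-5 -5 / -1 -4]. Elementwise product with the kernel and sum: -5·1 + -5·3 + -1·1 + -4·2.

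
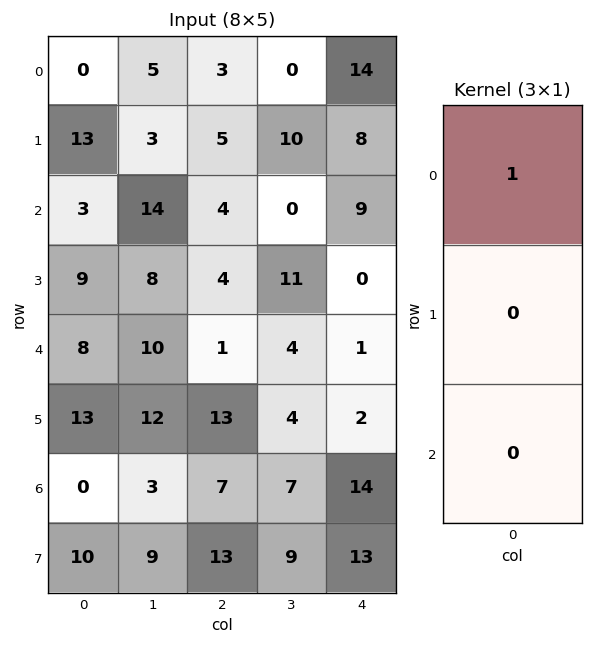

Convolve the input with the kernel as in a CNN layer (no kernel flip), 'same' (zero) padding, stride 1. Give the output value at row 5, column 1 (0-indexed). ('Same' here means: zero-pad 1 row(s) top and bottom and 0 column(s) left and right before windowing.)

The receptive field on the zero-padded input at this output position is [10 / 12 / 3]. Elementwise product with the kernel and sum: 10·1.

10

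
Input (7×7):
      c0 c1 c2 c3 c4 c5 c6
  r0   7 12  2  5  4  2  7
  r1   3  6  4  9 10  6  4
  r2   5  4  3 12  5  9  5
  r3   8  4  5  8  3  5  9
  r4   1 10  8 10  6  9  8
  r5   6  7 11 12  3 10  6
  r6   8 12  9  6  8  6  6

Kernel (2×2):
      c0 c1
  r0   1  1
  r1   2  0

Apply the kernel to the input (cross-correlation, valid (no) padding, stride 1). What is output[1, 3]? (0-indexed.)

43

The receptive field on the input at this output position is [9 10 / 12 5]. Elementwise product with the kernel and sum: 9·1 + 10·1 + 12·2.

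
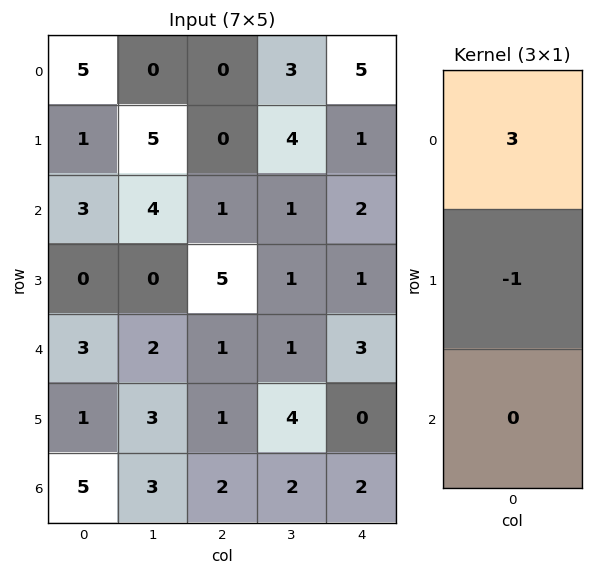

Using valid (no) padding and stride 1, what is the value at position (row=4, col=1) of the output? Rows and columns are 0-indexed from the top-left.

3

The receptive field on the input at this output position is [2 / 3 / 3]. Elementwise product with the kernel and sum: 2·3 + 3·-1.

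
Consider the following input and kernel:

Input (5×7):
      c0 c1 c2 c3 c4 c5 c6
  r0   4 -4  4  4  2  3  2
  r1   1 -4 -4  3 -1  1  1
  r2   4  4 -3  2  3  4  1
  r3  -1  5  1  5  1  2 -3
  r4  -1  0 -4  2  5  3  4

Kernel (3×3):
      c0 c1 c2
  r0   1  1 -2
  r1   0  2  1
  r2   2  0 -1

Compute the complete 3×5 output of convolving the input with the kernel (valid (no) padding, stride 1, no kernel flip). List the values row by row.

Output[0,0]: The receptive field on the input at this output position is [4 -4 4 / 1 -4 -4 / 4 4 -3]. Elementwise product with the kernel and sum: 4·1 + -4·1 + 4·-2 + -4·2 + -4·1 + 4·2 + -3·-1.
Output[0,1]: The receptive field on the input at this output position is [-4 4 4 / -4 -4 3 / 4 -3 2]. Elementwise product with the kernel and sum: -4·1 + 4·1 + 4·-2 + -4·2 + 3·1 + 4·2 + 2·-1.

-9 -7 0 -1 9
7 -13 9 18 12
27 2 -9 2 12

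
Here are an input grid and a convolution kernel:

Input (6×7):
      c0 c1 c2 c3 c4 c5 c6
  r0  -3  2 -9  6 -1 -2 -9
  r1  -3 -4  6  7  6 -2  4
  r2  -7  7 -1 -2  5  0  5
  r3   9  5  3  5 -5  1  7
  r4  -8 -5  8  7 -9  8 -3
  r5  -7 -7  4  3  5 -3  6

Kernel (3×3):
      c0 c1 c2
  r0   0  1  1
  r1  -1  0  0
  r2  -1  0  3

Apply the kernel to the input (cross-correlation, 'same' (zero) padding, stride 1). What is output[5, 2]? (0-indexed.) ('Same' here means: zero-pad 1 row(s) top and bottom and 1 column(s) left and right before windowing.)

The receptive field on the zero-padded input at this output position is [-5 8 7 / -7 4 3 / 0 0 0]. Elementwise product with the kernel and sum: 8·1 + 7·1 + -7·-1 + 0·-1 + 0·3.

22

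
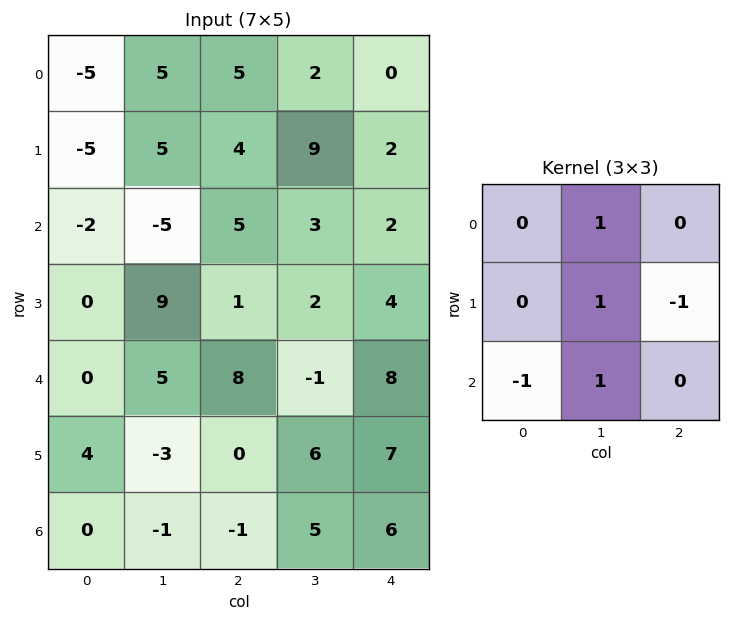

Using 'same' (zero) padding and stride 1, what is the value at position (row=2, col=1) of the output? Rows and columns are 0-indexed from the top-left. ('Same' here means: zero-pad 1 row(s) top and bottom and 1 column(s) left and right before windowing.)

The receptive field on the zero-padded input at this output position is [-5 5 4 / -2 -5 5 / 0 9 1]. Elementwise product with the kernel and sum: 5·1 + -5·1 + 5·-1 + 0·-1 + 9·1.

4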